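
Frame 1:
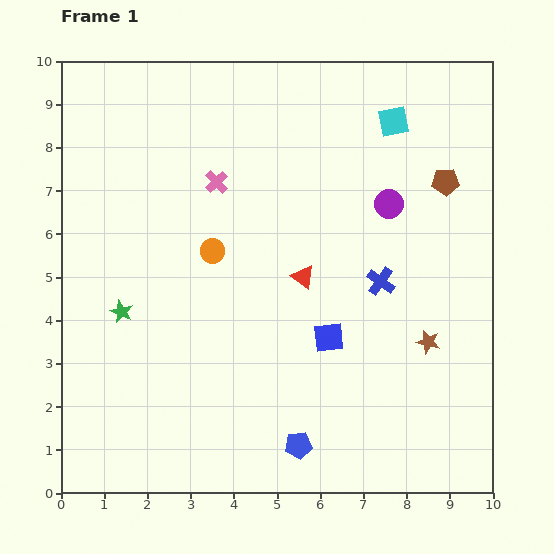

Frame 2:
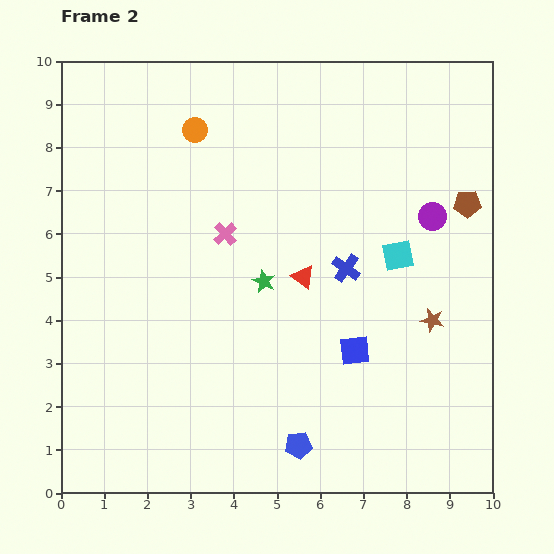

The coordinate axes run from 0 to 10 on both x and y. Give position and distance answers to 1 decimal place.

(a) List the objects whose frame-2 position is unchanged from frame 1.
the red triangle, the blue pentagon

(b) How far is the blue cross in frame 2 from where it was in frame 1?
0.9

The blue cross moved from (7.4, 4.9) to (6.6, 5.2), a distance of √(0.8² + 0.3²) ≈ 0.9.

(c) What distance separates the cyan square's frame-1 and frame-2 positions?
3.1

The cyan square moved from (7.7, 8.6) to (7.8, 5.5), a distance of √(0.1² + 3.1²) ≈ 3.1.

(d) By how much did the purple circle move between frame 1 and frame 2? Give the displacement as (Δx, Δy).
(1.0, -0.3)

The purple circle was at (7.6, 6.7) in frame 1 and (8.6, 6.4) in frame 2.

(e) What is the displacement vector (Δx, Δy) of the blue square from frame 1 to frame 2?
(0.6, -0.3)

The blue square was at (6.2, 3.6) in frame 1 and (6.8, 3.3) in frame 2.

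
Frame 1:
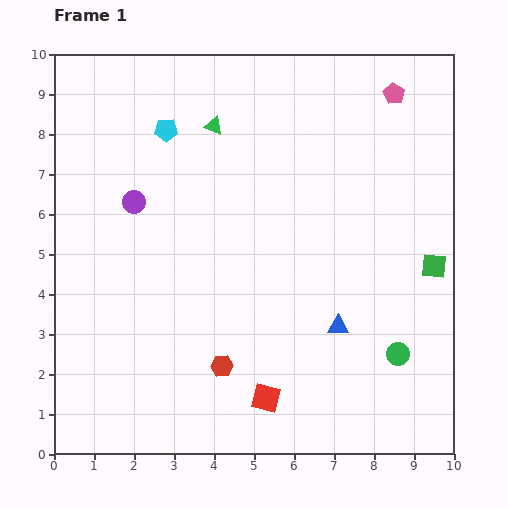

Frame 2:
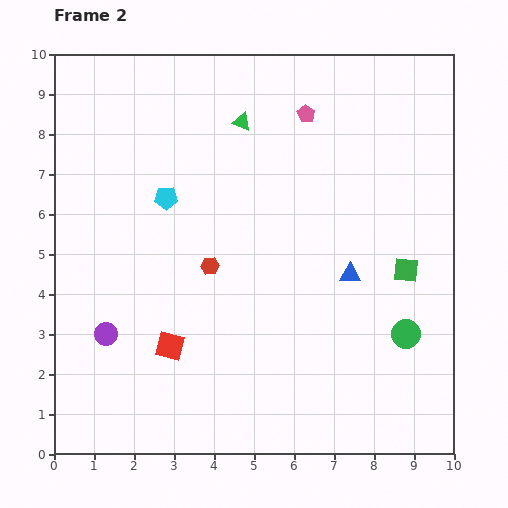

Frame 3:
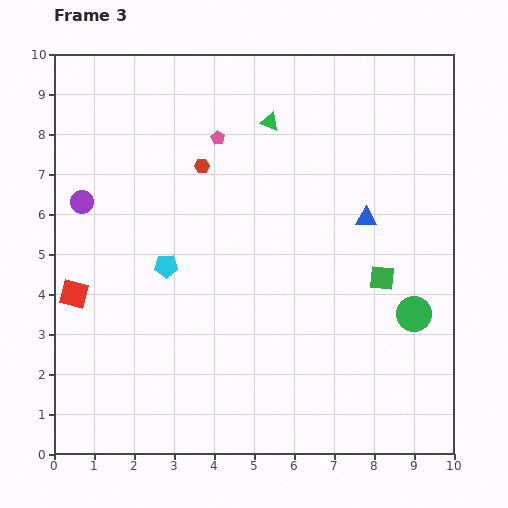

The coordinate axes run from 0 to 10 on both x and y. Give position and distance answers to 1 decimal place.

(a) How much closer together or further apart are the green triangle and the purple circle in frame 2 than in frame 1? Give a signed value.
+3.5

Distance in frame 1: 2.8. Distance in frame 2: 6.3.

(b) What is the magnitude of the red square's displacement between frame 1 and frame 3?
5.5

The red square moved from (5.3, 1.4) to (0.5, 4.0), a distance of √(4.8² + 2.6²) ≈ 5.5.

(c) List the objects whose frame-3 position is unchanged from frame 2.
none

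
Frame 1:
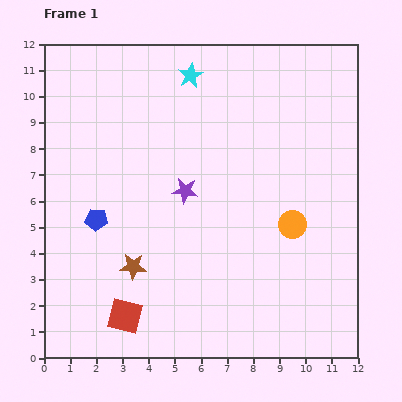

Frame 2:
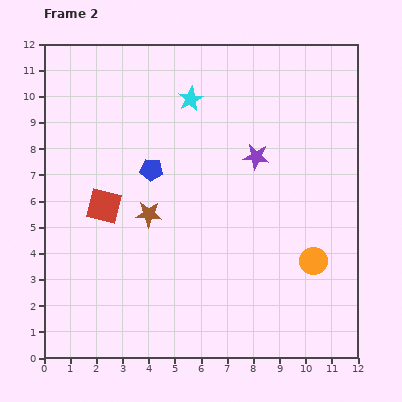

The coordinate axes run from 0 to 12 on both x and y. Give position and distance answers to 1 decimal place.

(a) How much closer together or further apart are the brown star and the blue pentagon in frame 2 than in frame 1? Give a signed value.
-0.6

Distance in frame 1: 2.3. Distance in frame 2: 1.7.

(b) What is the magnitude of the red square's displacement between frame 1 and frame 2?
4.3

The red square moved from (3.1, 1.6) to (2.3, 5.8), a distance of √(0.8² + 4.2²) ≈ 4.3.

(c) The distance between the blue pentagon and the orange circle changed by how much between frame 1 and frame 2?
-0.4

Distance in frame 1: 7.5. Distance in frame 2: 7.1.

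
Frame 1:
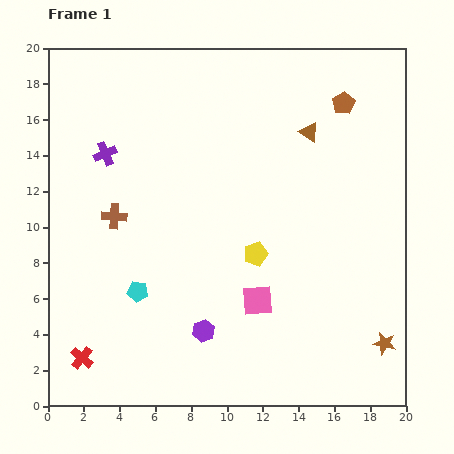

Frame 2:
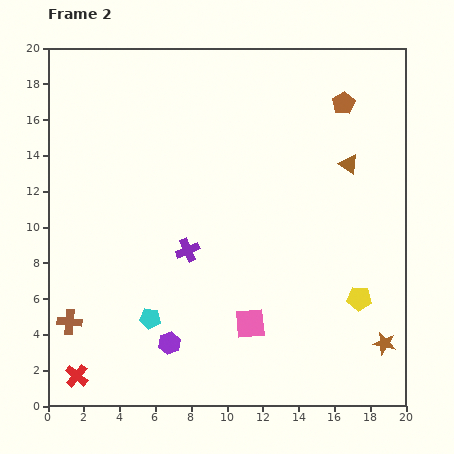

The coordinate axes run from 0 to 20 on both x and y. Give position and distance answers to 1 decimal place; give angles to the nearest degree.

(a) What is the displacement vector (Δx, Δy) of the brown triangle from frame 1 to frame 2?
(2.2, -1.8)

The brown triangle was at (14.6, 15.3) in frame 1 and (16.8, 13.5) in frame 2.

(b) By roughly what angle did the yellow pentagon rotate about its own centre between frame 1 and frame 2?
24° clockwise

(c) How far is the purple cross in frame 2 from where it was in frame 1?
7.1

The purple cross moved from (3.2, 14.1) to (7.8, 8.7), a distance of √(4.6² + 5.4²) ≈ 7.1.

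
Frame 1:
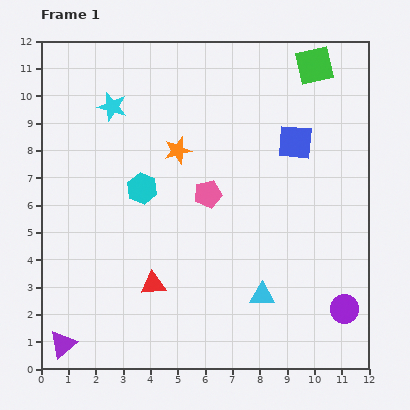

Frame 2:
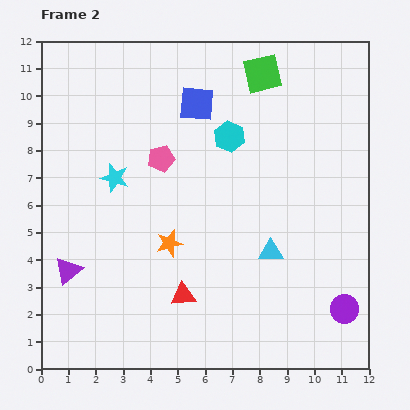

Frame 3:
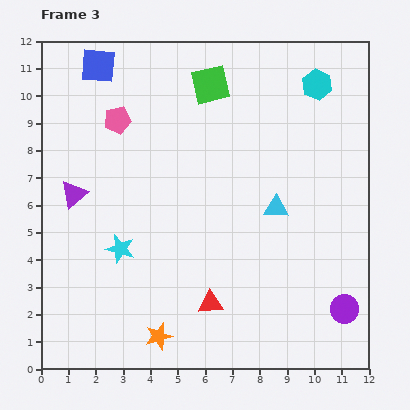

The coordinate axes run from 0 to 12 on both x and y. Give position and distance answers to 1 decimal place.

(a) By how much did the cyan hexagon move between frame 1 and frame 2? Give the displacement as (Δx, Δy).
(3.2, 1.9)

The cyan hexagon was at (3.7, 6.6) in frame 1 and (6.9, 8.5) in frame 2.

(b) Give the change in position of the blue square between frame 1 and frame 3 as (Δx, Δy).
(-7.2, 2.8)

The blue square was at (9.3, 8.3) in frame 1 and (2.1, 11.1) in frame 3.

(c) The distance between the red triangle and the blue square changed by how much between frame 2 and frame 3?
+2.6

Distance in frame 2: 7.0. Distance in frame 3: 9.6.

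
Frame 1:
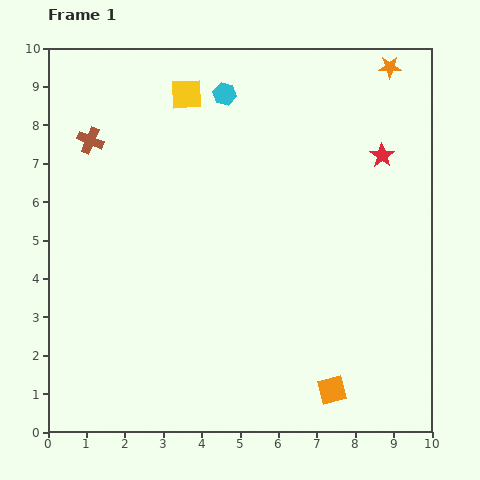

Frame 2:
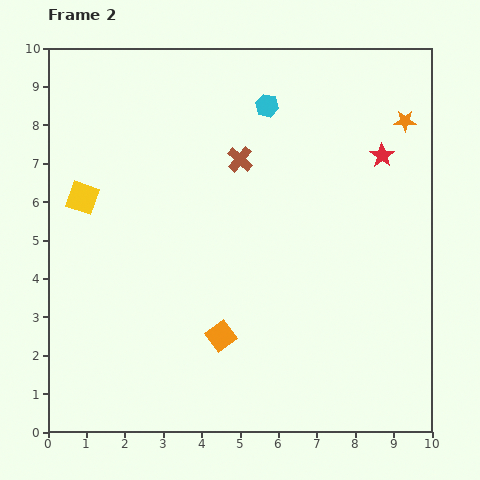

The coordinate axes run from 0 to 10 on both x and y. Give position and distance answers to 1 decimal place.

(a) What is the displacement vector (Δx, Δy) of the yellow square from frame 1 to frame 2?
(-2.7, -2.7)

The yellow square was at (3.6, 8.8) in frame 1 and (0.9, 6.1) in frame 2.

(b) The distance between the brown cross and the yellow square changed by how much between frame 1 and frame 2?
+1.4

Distance in frame 1: 2.8. Distance in frame 2: 4.2.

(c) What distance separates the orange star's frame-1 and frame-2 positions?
1.5

The orange star moved from (8.9, 9.5) to (9.3, 8.1), a distance of √(0.4² + 1.4²) ≈ 1.5.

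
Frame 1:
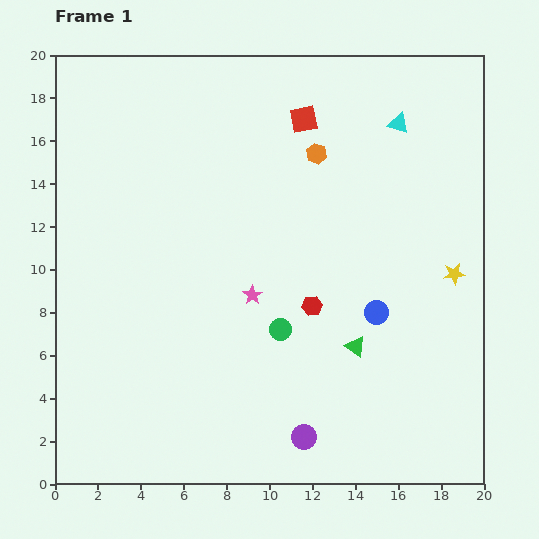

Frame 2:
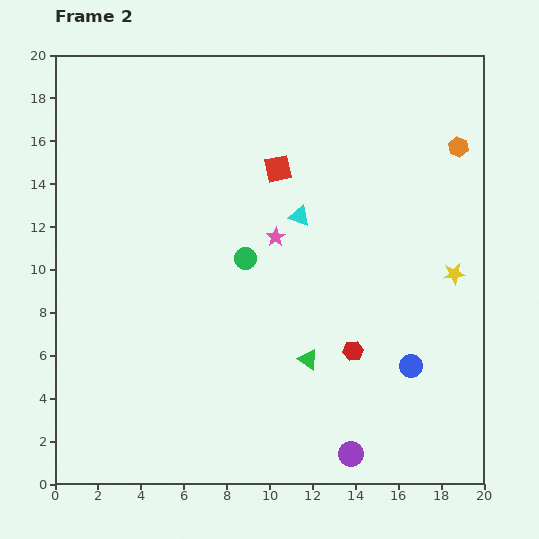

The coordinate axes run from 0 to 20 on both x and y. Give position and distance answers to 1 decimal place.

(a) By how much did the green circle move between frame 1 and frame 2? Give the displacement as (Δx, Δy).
(-1.6, 3.3)

The green circle was at (10.5, 7.2) in frame 1 and (8.9, 10.5) in frame 2.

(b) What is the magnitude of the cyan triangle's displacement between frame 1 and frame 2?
6.3

The cyan triangle moved from (16.0, 16.8) to (11.4, 12.5), a distance of √(4.6² + 4.3²) ≈ 6.3.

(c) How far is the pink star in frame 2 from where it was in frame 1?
2.9

The pink star moved from (9.2, 8.8) to (10.3, 11.5), a distance of √(1.1² + 2.7²) ≈ 2.9.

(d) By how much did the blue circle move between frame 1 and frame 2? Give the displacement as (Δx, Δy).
(1.6, -2.5)

The blue circle was at (15.0, 8.0) in frame 1 and (16.6, 5.5) in frame 2.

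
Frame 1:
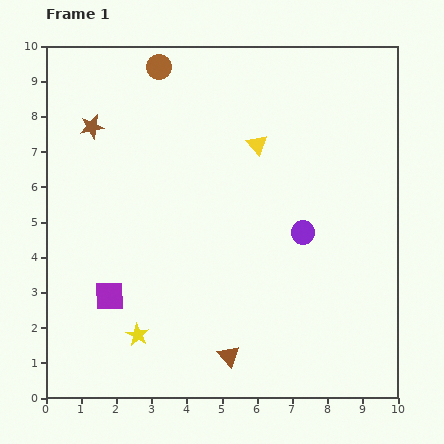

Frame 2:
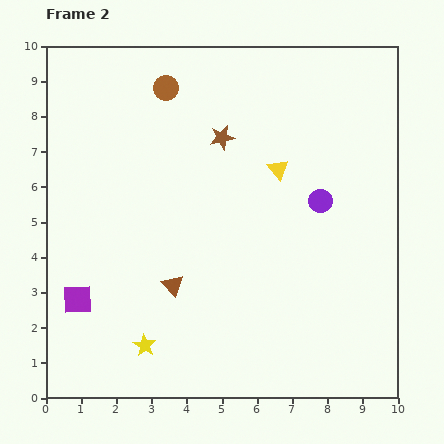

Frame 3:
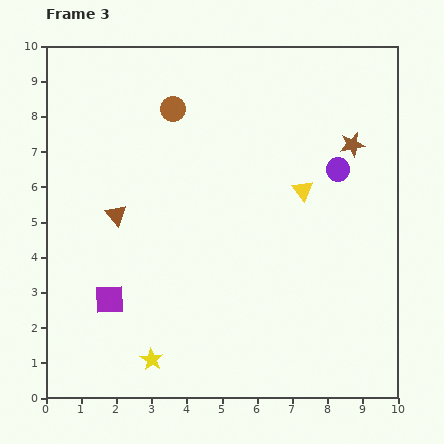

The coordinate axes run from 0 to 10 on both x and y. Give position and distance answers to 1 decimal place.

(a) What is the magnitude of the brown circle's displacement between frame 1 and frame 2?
0.6

The brown circle moved from (3.2, 9.4) to (3.4, 8.8), a distance of √(0.2² + 0.6²) ≈ 0.6.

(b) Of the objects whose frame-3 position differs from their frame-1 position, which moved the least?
the purple square

(moved 0.1)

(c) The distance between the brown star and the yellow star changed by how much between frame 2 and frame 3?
+2.0

Distance in frame 2: 6.3. Distance in frame 3: 8.3.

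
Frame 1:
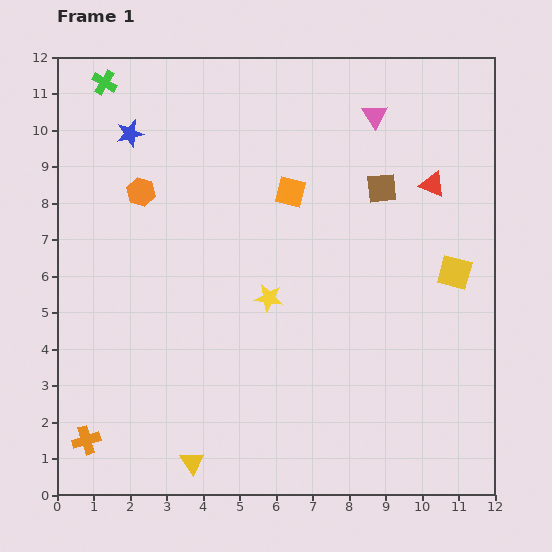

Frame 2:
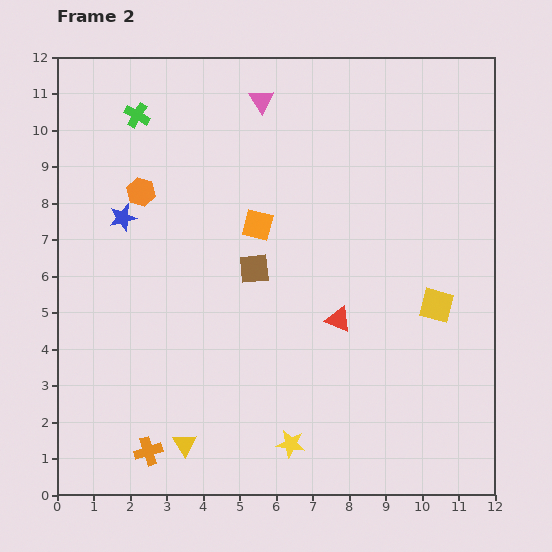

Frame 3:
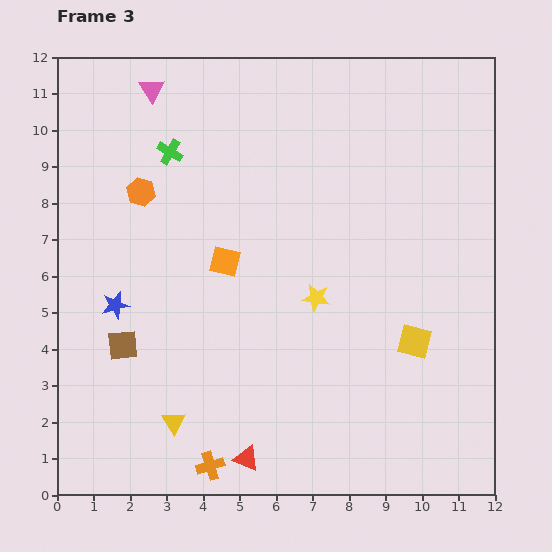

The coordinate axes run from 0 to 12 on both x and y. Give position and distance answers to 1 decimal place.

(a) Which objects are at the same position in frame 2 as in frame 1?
the orange hexagon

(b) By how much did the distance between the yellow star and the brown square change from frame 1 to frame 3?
+1.2

Distance in frame 1: 4.3. Distance in frame 3: 5.5.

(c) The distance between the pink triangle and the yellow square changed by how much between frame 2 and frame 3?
+2.6

Distance in frame 2: 7.4. Distance in frame 3: 10.0.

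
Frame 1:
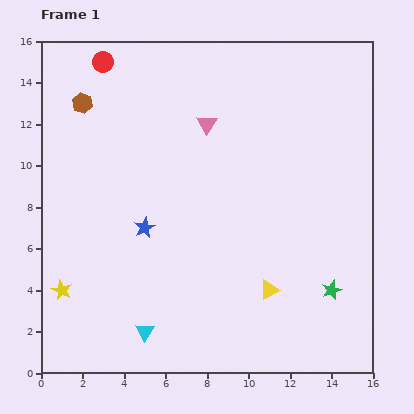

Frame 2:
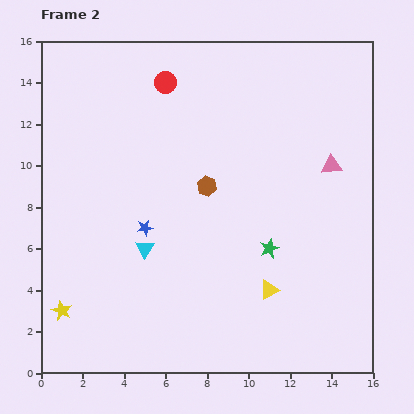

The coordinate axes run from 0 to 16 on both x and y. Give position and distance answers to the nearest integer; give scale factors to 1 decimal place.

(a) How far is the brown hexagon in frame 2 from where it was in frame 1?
7

The brown hexagon moved from (2, 13) to (8, 9), a distance of √(6² + 4²) ≈ 7.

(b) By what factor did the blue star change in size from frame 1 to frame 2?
0.8×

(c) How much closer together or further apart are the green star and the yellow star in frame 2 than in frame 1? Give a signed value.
-3

Distance in frame 1: 13. Distance in frame 2: 10.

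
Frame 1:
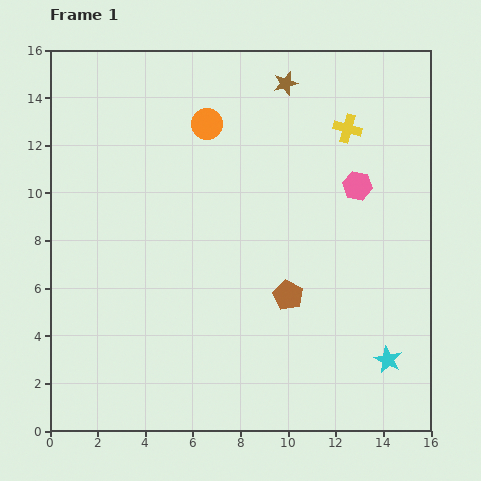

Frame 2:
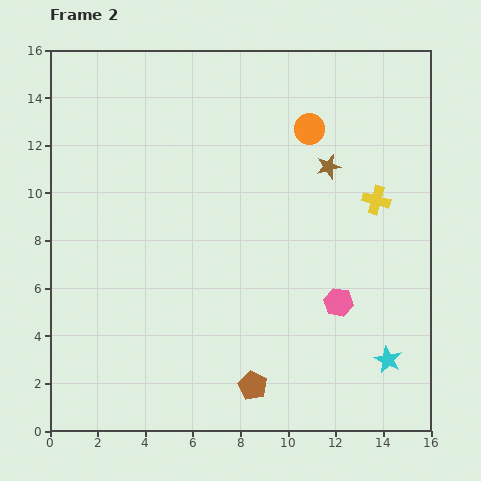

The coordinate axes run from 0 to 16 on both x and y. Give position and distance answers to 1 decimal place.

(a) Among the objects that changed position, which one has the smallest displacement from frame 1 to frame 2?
the yellow cross

(moved 3.2)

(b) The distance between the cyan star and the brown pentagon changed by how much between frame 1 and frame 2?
+0.8

Distance in frame 1: 5.0. Distance in frame 2: 5.8.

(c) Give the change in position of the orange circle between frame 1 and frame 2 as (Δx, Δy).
(4.3, -0.2)

The orange circle was at (6.6, 12.9) in frame 1 and (10.9, 12.7) in frame 2.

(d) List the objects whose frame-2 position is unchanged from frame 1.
the cyan star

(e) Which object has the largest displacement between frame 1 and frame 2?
the pink hexagon

(moved 5.0; next 4.3)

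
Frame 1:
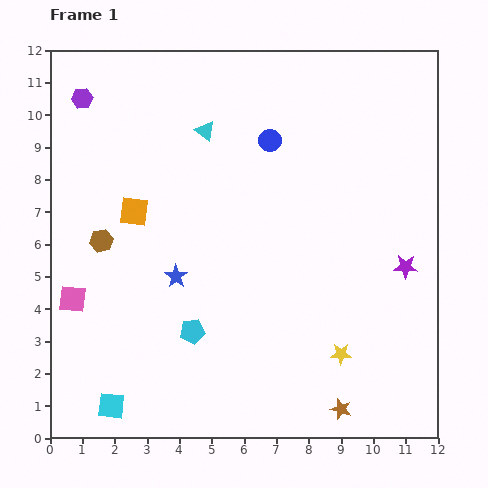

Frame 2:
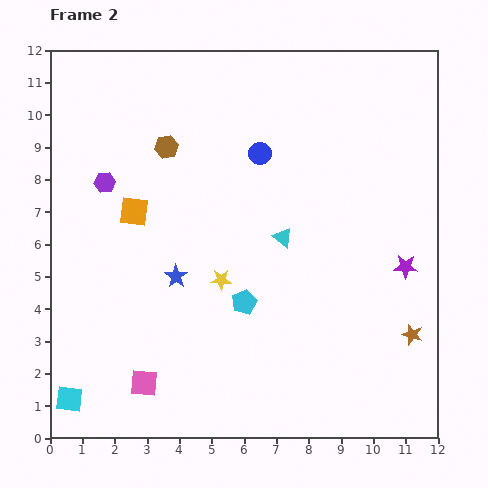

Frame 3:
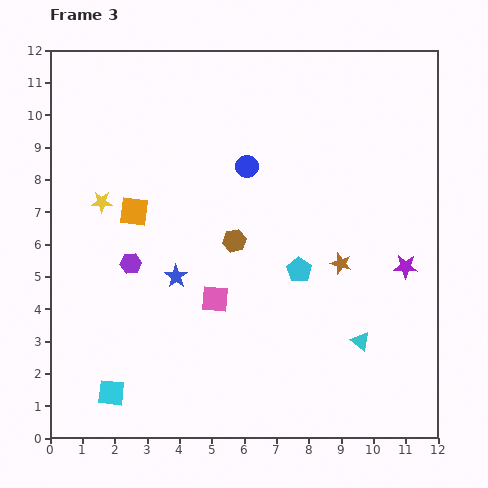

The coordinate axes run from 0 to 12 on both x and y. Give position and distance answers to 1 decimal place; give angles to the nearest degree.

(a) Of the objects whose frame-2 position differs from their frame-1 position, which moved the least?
the blue circle

(moved 0.5)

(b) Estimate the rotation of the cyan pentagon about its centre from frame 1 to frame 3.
31° counter-clockwise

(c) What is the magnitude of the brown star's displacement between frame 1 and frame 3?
4.5

The brown star moved from (9.0, 0.9) to (9.0, 5.4), a distance of √(0.0² + 4.5²) ≈ 4.5.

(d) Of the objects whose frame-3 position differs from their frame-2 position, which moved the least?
the blue circle

(moved 0.6)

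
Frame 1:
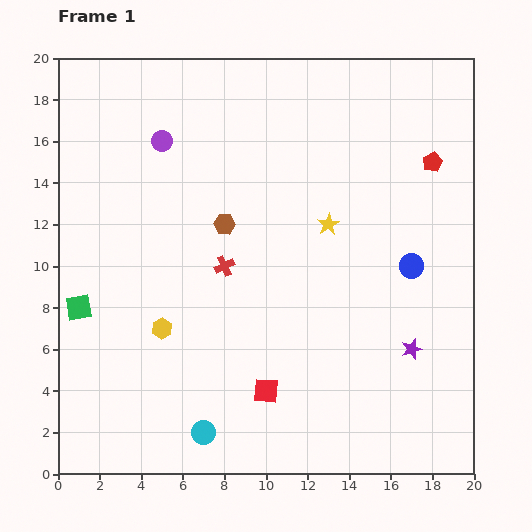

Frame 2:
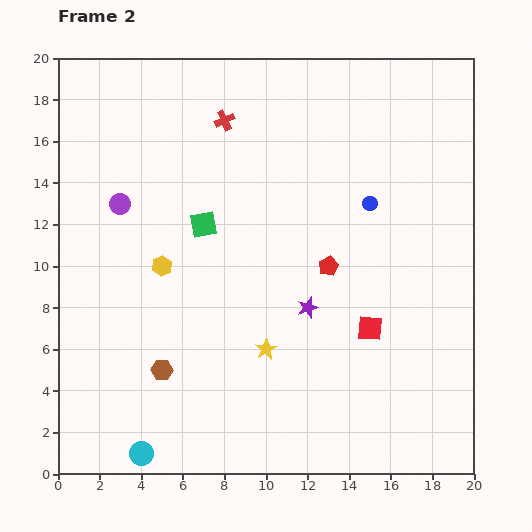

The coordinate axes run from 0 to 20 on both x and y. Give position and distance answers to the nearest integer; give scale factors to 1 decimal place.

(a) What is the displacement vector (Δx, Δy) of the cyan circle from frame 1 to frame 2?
(-3, -1)

The cyan circle was at (7, 2) in frame 1 and (4, 1) in frame 2.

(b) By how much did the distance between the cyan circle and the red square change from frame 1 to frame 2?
+9

Distance in frame 1: 4. Distance in frame 2: 13.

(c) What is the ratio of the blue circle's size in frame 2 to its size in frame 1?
0.6×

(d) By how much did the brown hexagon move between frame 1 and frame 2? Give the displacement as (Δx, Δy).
(-3, -7)

The brown hexagon was at (8, 12) in frame 1 and (5, 5) in frame 2.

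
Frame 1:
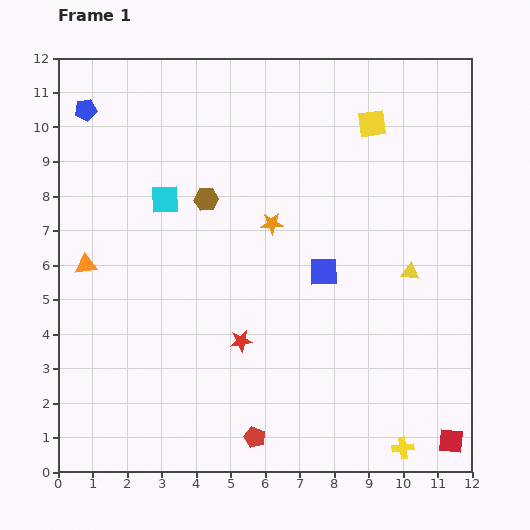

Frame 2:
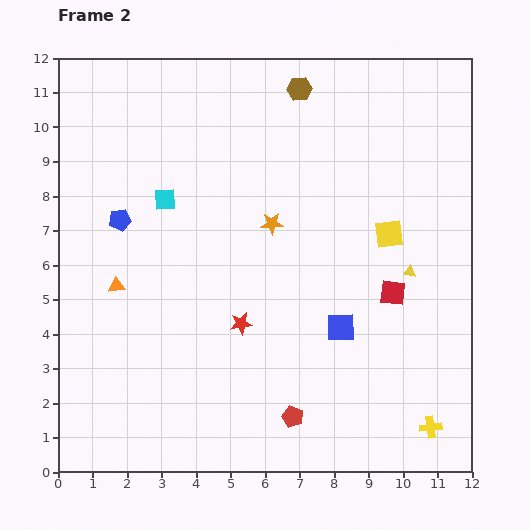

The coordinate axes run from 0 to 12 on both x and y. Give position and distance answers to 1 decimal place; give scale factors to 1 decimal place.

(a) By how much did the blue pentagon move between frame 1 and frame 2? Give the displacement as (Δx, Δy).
(1.0, -3.2)

The blue pentagon was at (0.8, 10.5) in frame 1 and (1.8, 7.3) in frame 2.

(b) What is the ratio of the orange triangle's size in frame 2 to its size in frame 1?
0.8×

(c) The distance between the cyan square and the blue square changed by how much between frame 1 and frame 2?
+1.2

Distance in frame 1: 5.1. Distance in frame 2: 6.3.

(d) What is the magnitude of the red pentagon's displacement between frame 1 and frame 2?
1.3

The red pentagon moved from (5.7, 1.0) to (6.8, 1.6), a distance of √(1.1² + 0.6²) ≈ 1.3.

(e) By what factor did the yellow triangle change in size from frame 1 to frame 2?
0.7×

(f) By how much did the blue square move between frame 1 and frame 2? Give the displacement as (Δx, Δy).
(0.5, -1.6)

The blue square was at (7.7, 5.8) in frame 1 and (8.2, 4.2) in frame 2.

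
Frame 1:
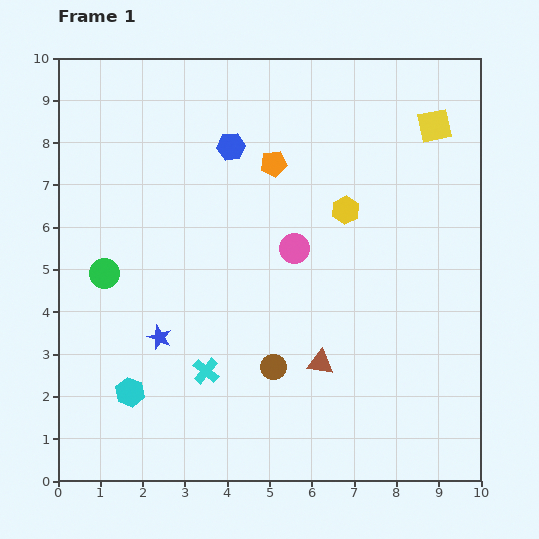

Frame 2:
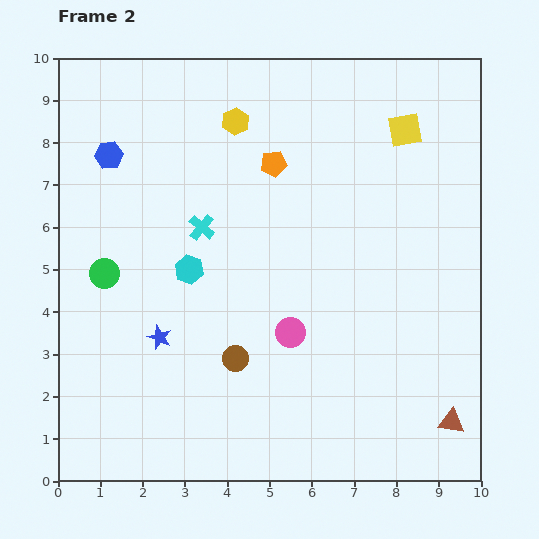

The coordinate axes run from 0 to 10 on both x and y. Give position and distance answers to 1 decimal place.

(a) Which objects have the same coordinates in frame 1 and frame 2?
the orange pentagon, the green circle, the blue star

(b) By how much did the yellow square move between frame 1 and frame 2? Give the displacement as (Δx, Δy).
(-0.7, -0.1)

The yellow square was at (8.9, 8.4) in frame 1 and (8.2, 8.3) in frame 2.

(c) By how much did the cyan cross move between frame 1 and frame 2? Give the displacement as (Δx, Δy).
(-0.1, 3.4)

The cyan cross was at (3.5, 2.6) in frame 1 and (3.4, 6.0) in frame 2.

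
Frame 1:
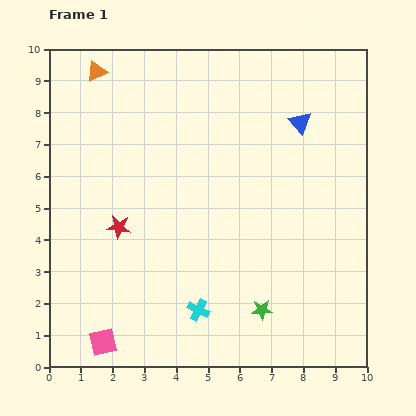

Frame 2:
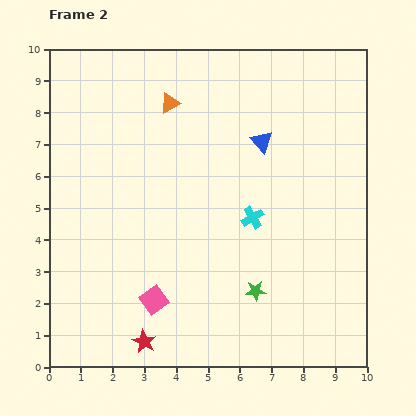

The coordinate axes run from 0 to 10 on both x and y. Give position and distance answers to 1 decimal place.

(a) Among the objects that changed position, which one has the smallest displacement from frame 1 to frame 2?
the green star

(moved 0.6)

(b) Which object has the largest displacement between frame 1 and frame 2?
the red star

(moved 3.7; next 3.4)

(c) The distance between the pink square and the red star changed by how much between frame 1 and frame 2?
-2.3

Distance in frame 1: 3.6. Distance in frame 2: 1.3.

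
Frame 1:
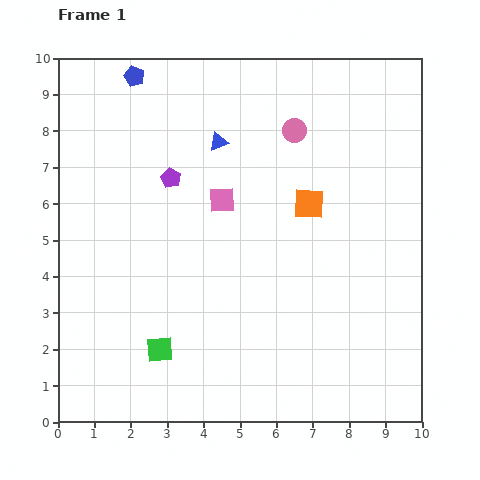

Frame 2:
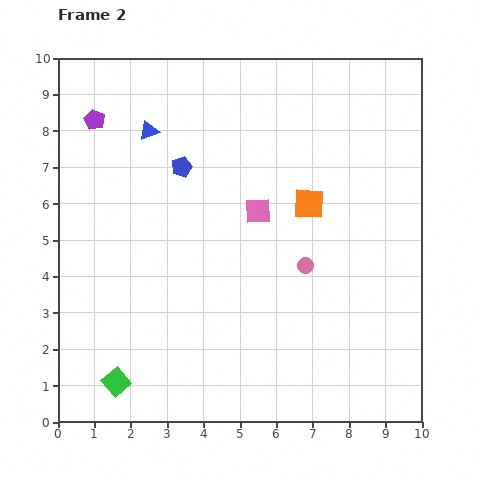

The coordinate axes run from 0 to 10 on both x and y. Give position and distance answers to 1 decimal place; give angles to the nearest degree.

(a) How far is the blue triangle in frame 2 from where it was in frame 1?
1.9

The blue triangle moved from (4.4, 7.7) to (2.5, 8.0), a distance of √(1.9² + 0.3²) ≈ 1.9.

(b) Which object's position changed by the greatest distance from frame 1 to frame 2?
the pink circle

(moved 3.7; next 2.8)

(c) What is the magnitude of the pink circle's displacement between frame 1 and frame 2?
3.7

The pink circle moved from (6.5, 8.0) to (6.8, 4.3), a distance of √(0.3² + 3.7²) ≈ 3.7.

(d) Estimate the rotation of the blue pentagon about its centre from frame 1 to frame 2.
30° clockwise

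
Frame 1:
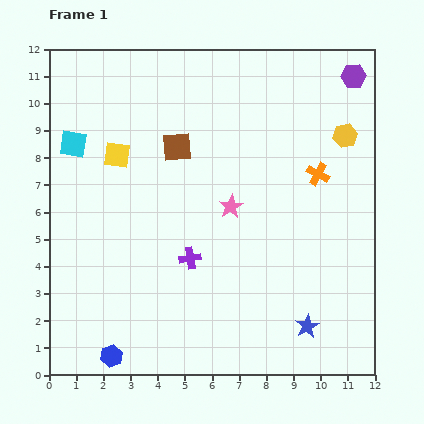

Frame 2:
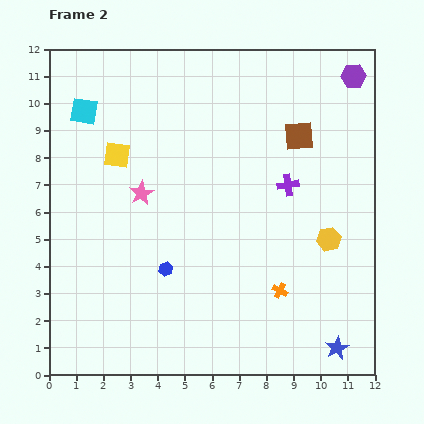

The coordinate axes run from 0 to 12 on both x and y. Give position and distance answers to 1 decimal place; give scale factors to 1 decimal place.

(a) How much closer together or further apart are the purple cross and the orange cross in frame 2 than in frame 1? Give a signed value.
-1.7

Distance in frame 1: 5.6. Distance in frame 2: 3.9.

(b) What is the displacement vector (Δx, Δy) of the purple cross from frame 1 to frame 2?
(3.6, 2.7)

The purple cross was at (5.2, 4.3) in frame 1 and (8.8, 7.0) in frame 2.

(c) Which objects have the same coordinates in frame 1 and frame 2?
the purple hexagon, the yellow square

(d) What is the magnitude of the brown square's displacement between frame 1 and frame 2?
4.5

The brown square moved from (4.7, 8.4) to (9.2, 8.8), a distance of √(4.5² + 0.4²) ≈ 4.5.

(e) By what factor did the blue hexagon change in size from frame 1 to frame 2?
0.7×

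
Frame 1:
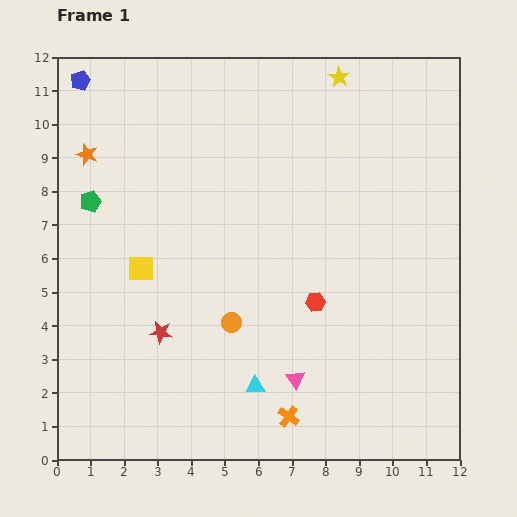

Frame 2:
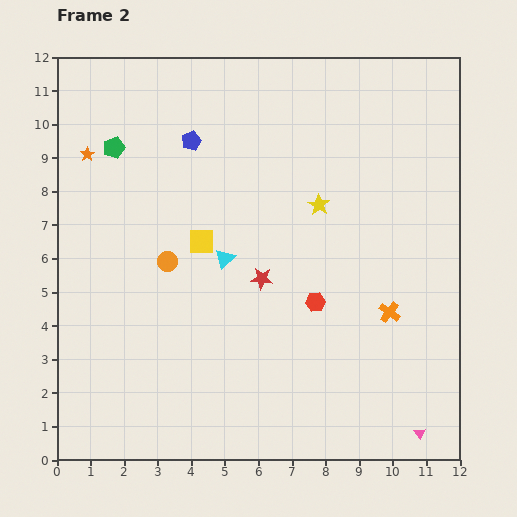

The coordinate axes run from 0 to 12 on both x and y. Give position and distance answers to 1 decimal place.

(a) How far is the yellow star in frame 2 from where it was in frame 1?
3.8

The yellow star moved from (8.4, 11.4) to (7.8, 7.6), a distance of √(0.6² + 3.8²) ≈ 3.8.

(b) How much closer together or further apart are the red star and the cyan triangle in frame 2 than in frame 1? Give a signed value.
-1.9

Distance in frame 1: 3.2. Distance in frame 2: 1.3.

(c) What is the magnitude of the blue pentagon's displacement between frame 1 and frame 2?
3.8

The blue pentagon moved from (0.7, 11.3) to (4.0, 9.5), a distance of √(3.3² + 1.8²) ≈ 3.8.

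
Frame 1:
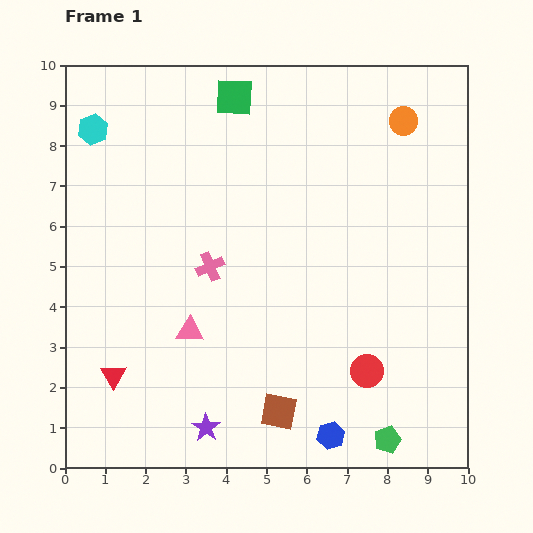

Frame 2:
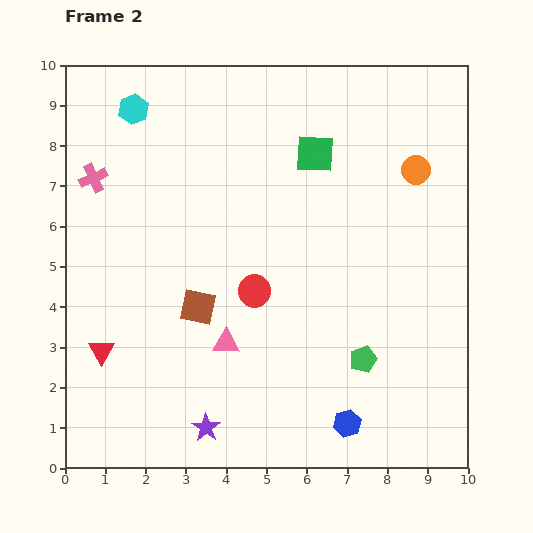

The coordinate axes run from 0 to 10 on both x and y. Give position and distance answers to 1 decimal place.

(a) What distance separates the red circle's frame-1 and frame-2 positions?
3.4

The red circle moved from (7.5, 2.4) to (4.7, 4.4), a distance of √(2.8² + 2.0²) ≈ 3.4.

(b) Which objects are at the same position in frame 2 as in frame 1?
the purple star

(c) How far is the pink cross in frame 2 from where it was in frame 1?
3.6

The pink cross moved from (3.6, 5.0) to (0.7, 7.2), a distance of √(2.9² + 2.2²) ≈ 3.6.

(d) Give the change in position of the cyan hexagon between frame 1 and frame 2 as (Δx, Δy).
(1.0, 0.5)

The cyan hexagon was at (0.7, 8.4) in frame 1 and (1.7, 8.9) in frame 2.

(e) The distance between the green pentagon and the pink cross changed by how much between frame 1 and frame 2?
+1.9

Distance in frame 1: 6.2. Distance in frame 2: 8.1.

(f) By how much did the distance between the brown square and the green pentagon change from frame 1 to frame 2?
+1.5

Distance in frame 1: 2.8. Distance in frame 2: 4.3.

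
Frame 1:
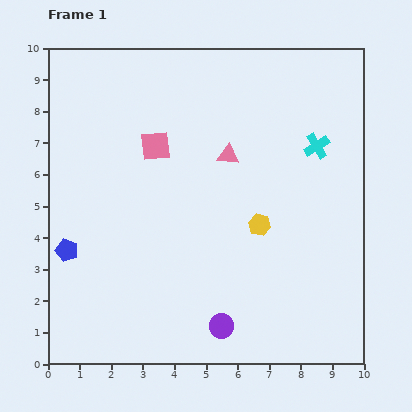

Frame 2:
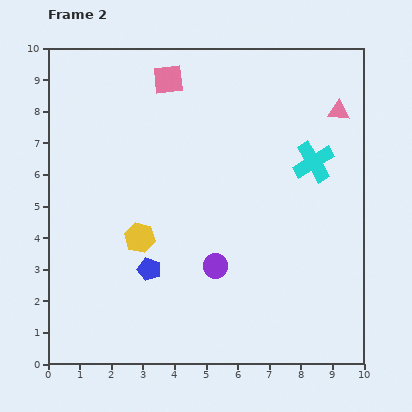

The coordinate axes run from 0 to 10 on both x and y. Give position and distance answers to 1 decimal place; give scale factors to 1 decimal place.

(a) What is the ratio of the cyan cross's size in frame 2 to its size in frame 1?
1.6×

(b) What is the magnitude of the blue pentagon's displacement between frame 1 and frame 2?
2.7

The blue pentagon moved from (0.6, 3.6) to (3.2, 3.0), a distance of √(2.6² + 0.6²) ≈ 2.7.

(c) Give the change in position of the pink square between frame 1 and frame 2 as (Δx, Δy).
(0.4, 2.1)

The pink square was at (3.4, 6.9) in frame 1 and (3.8, 9.0) in frame 2.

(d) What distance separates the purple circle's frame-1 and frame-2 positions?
1.9

The purple circle moved from (5.5, 1.2) to (5.3, 3.1), a distance of √(0.2² + 1.9²) ≈ 1.9.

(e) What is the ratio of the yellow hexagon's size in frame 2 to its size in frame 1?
1.4×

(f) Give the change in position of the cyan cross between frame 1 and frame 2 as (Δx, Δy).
(-0.1, -0.5)

The cyan cross was at (8.5, 6.9) in frame 1 and (8.4, 6.4) in frame 2.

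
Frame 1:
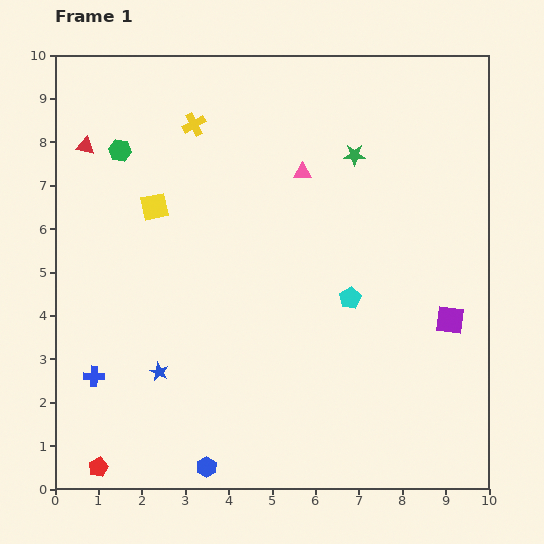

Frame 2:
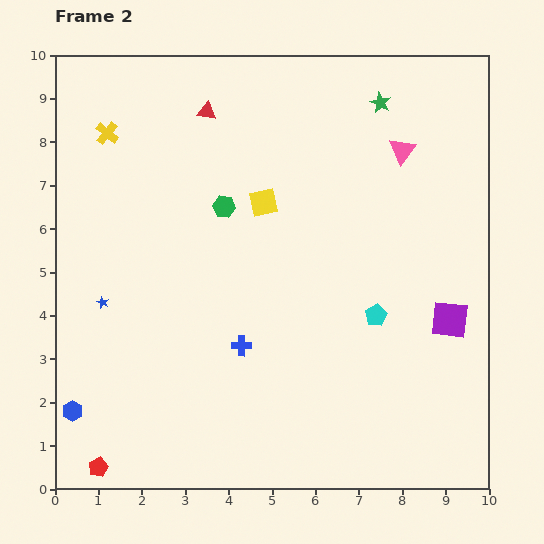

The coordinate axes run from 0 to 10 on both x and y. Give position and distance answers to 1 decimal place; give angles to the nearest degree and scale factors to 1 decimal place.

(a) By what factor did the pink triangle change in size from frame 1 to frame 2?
1.5×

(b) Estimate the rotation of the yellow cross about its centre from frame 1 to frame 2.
23° counter-clockwise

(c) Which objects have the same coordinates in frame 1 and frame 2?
the purple square, the red pentagon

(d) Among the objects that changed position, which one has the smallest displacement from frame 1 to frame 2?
the cyan pentagon

(moved 0.7)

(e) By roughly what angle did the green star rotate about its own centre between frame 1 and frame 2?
26° clockwise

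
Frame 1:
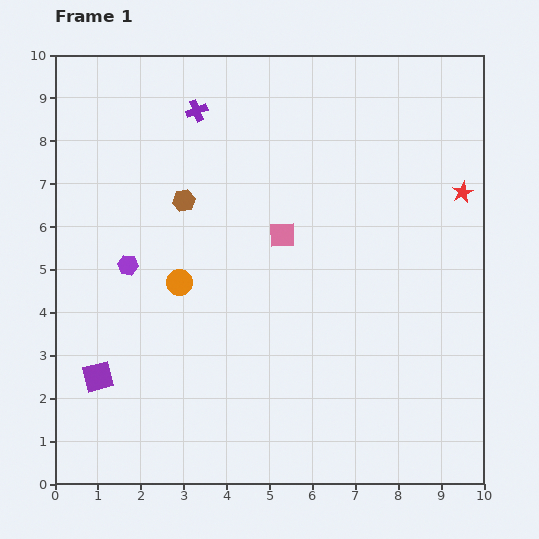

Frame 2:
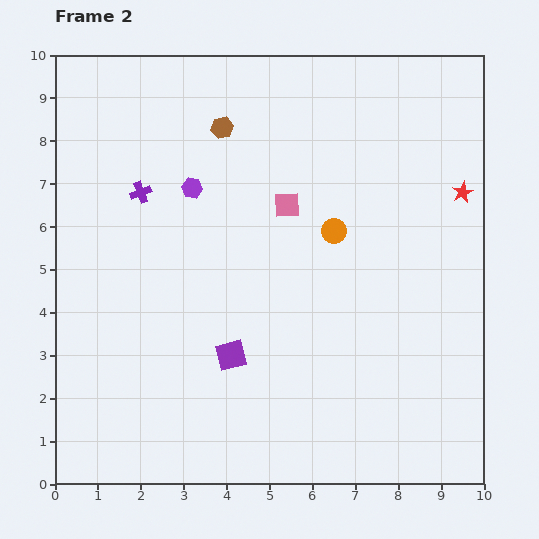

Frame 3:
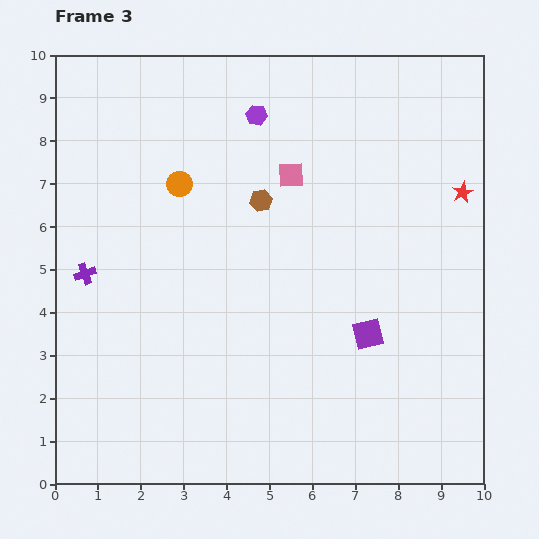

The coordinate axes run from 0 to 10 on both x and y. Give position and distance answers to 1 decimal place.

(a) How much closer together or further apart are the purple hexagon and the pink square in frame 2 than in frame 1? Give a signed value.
-1.5

Distance in frame 1: 3.7. Distance in frame 2: 2.2.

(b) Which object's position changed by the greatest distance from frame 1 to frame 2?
the orange circle

(moved 3.8; next 3.1)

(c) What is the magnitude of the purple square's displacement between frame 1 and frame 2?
3.1

The purple square moved from (1.0, 2.5) to (4.1, 3.0), a distance of √(3.1² + 0.5²) ≈ 3.1.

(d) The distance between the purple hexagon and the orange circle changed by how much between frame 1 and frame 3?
+1.1

Distance in frame 1: 1.3. Distance in frame 3: 2.4.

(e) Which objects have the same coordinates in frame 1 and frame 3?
the red star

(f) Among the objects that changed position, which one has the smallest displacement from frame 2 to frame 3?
the pink square

(moved 0.7)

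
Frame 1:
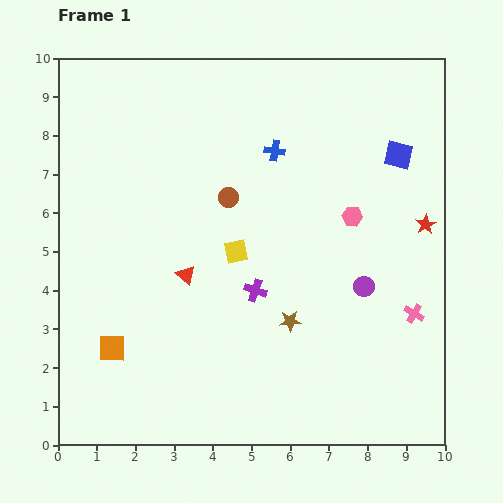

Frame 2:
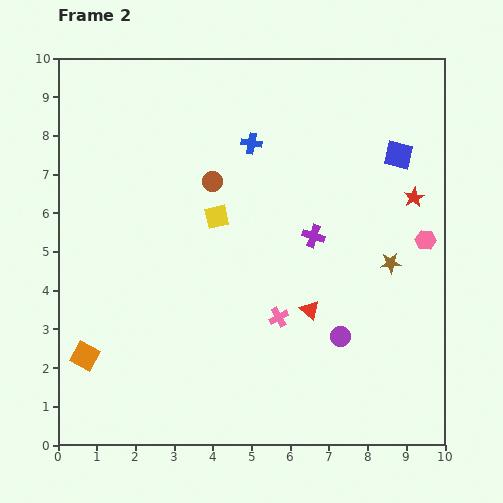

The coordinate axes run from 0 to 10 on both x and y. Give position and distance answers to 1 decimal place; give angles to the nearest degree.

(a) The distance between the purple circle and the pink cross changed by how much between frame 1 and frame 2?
+0.2

Distance in frame 1: 1.5. Distance in frame 2: 1.7.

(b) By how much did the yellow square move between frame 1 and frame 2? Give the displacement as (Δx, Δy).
(-0.5, 0.9)

The yellow square was at (4.6, 5.0) in frame 1 and (4.1, 5.9) in frame 2.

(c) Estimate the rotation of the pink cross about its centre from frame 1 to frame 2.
31° clockwise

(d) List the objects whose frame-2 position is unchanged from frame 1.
the blue square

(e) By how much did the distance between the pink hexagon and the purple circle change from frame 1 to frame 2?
+1.5

Distance in frame 1: 1.8. Distance in frame 2: 3.3.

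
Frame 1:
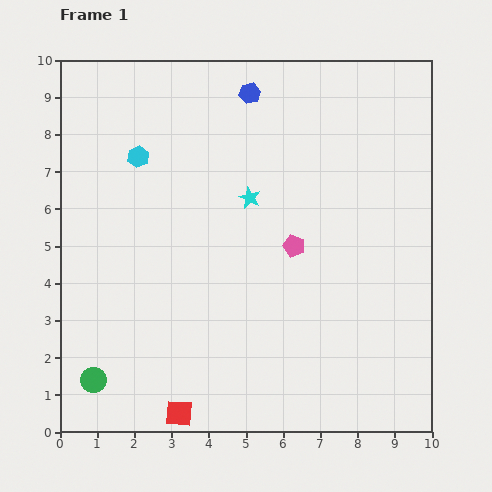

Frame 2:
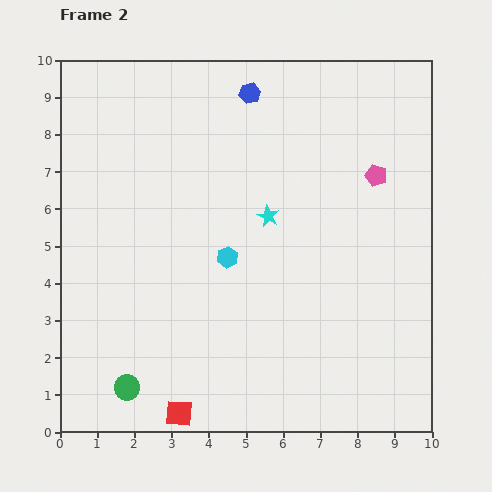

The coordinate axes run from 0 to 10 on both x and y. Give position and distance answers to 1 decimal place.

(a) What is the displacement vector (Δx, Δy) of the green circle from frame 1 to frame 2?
(0.9, -0.2)

The green circle was at (0.9, 1.4) in frame 1 and (1.8, 1.2) in frame 2.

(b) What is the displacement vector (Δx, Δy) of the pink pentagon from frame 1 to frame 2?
(2.2, 1.9)

The pink pentagon was at (6.3, 5.0) in frame 1 and (8.5, 6.9) in frame 2.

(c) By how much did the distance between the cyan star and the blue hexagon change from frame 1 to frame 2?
+0.5

Distance in frame 1: 2.8. Distance in frame 2: 3.3.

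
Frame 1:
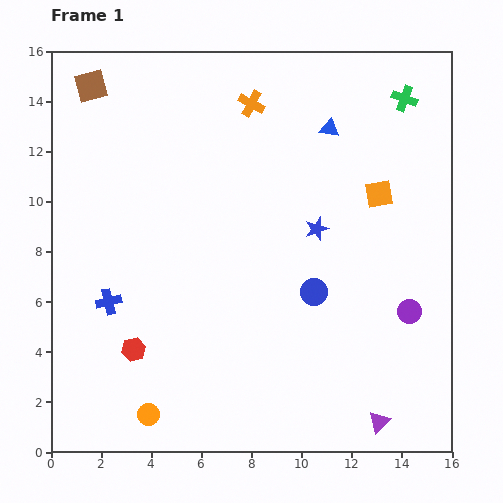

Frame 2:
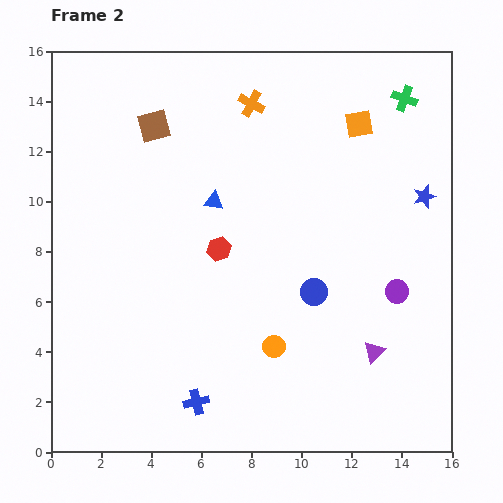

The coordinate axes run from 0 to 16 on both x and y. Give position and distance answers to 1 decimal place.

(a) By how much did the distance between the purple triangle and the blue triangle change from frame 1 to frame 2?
-3.1

Distance in frame 1: 11.9. Distance in frame 2: 8.8.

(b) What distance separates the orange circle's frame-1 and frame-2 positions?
5.7

The orange circle moved from (3.9, 1.5) to (8.9, 4.2), a distance of √(5.0² + 2.7²) ≈ 5.7.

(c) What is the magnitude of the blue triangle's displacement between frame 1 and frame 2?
5.4

The blue triangle moved from (11.1, 12.9) to (6.5, 10.0), a distance of √(4.6² + 2.9²) ≈ 5.4.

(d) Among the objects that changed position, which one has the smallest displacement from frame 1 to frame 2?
the purple circle

(moved 0.9)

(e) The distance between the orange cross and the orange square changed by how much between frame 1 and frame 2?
-1.8

Distance in frame 1: 6.2. Distance in frame 2: 4.4.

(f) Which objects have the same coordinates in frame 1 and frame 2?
the orange cross, the green cross, the blue circle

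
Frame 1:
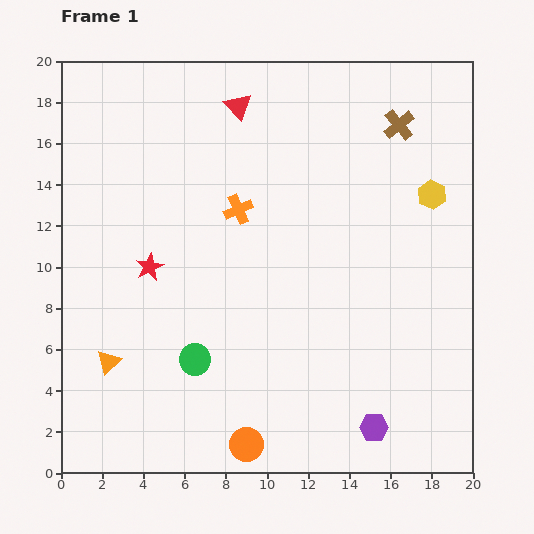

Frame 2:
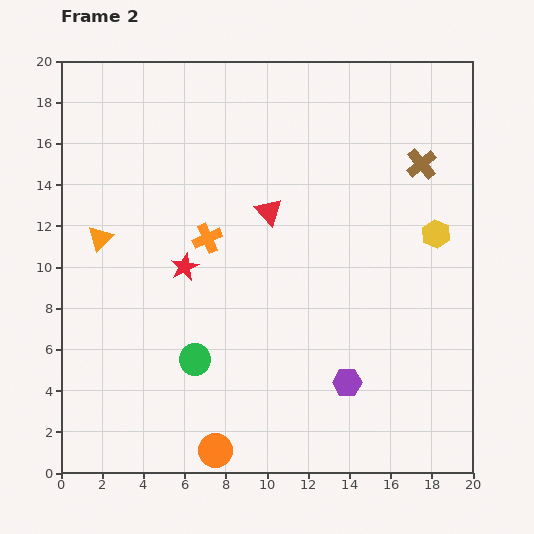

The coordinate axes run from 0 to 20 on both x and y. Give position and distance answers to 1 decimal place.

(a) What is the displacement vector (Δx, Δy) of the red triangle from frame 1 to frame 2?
(1.5, -5.1)

The red triangle was at (8.6, 17.8) in frame 1 and (10.1, 12.7) in frame 2.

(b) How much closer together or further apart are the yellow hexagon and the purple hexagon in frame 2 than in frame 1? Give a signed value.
-3.2

Distance in frame 1: 11.6. Distance in frame 2: 8.4.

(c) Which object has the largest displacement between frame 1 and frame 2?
the orange triangle

(moved 6.0; next 5.3)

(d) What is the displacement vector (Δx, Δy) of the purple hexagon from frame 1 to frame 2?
(-1.3, 2.2)

The purple hexagon was at (15.2, 2.2) in frame 1 and (13.9, 4.4) in frame 2.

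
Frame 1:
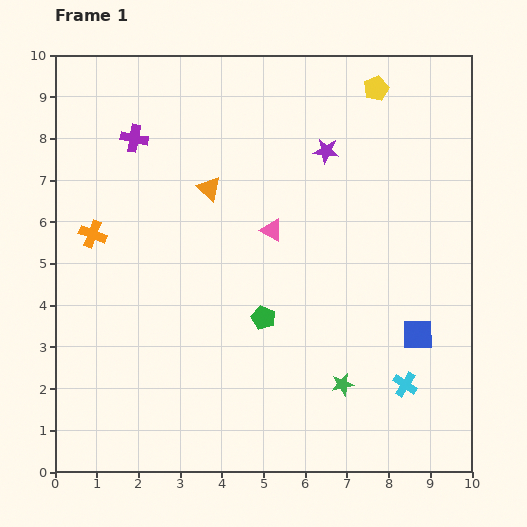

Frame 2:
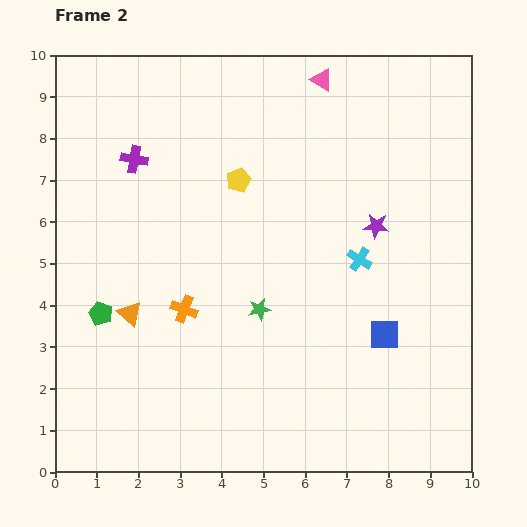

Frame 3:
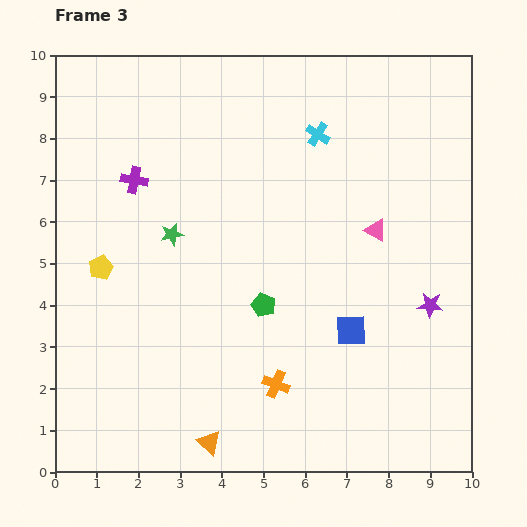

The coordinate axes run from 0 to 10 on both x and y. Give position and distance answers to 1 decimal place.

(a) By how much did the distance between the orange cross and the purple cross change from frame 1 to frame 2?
+1.3

Distance in frame 1: 2.5. Distance in frame 2: 3.8.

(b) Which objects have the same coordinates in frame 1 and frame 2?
none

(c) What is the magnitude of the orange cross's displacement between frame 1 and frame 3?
5.7

The orange cross moved from (0.9, 5.7) to (5.3, 2.1), a distance of √(4.4² + 3.6²) ≈ 5.7.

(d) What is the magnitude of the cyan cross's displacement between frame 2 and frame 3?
3.2

The cyan cross moved from (7.3, 5.1) to (6.3, 8.1), a distance of √(1.0² + 3.0²) ≈ 3.2.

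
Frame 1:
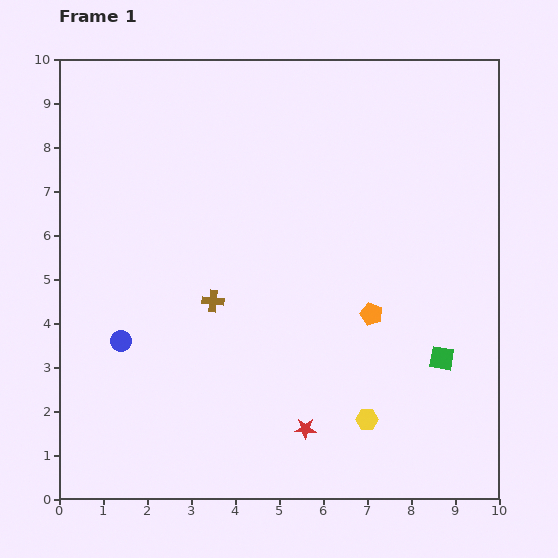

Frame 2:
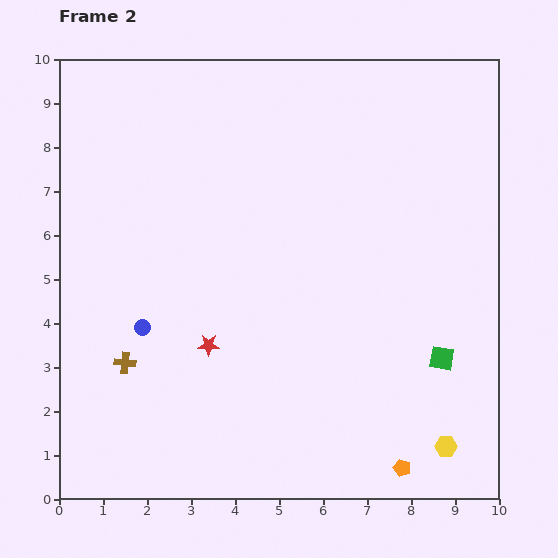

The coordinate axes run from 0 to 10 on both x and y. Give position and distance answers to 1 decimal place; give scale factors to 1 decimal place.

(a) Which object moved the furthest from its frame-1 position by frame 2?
the orange pentagon

(moved 3.6; next 2.9)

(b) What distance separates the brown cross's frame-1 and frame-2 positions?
2.4

The brown cross moved from (3.5, 4.5) to (1.5, 3.1), a distance of √(2.0² + 1.4²) ≈ 2.4.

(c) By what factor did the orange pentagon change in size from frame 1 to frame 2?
0.8×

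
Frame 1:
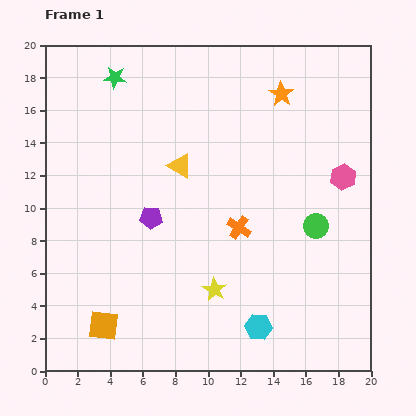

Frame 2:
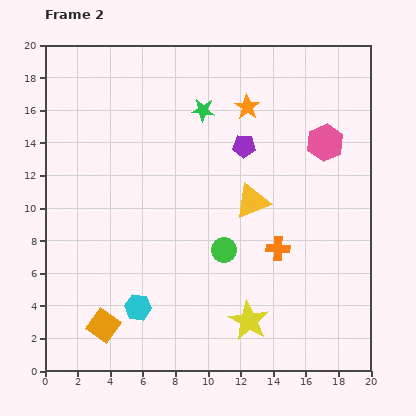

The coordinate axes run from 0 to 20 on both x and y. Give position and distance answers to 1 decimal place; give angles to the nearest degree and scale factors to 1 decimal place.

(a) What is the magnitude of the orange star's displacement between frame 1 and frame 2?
2.2

The orange star moved from (14.5, 17.0) to (12.4, 16.2), a distance of √(2.1² + 0.8²) ≈ 2.2.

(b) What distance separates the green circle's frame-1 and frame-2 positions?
5.8

The green circle moved from (16.6, 8.9) to (11.0, 7.4), a distance of √(5.6² + 1.5²) ≈ 5.8.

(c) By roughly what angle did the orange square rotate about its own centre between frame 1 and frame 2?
29° clockwise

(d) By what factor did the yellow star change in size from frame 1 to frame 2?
1.7×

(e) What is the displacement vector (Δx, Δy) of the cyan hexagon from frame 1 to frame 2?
(-7.4, 1.2)

The cyan hexagon was at (13.1, 2.7) in frame 1 and (5.7, 3.9) in frame 2.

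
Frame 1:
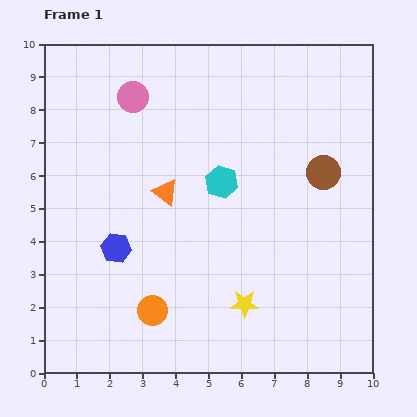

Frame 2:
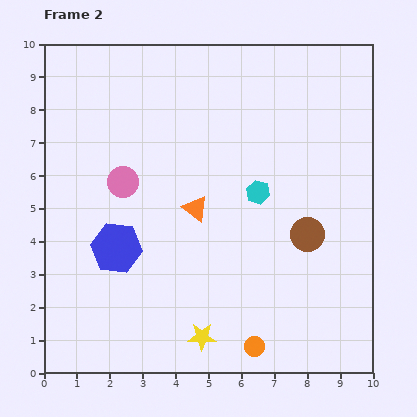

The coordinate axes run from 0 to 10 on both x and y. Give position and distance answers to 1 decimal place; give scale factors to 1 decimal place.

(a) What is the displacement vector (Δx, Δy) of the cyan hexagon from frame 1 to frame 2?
(1.1, -0.3)

The cyan hexagon was at (5.4, 5.8) in frame 1 and (6.5, 5.5) in frame 2.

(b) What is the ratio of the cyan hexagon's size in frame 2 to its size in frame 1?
0.7×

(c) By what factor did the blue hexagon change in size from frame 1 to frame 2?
1.7×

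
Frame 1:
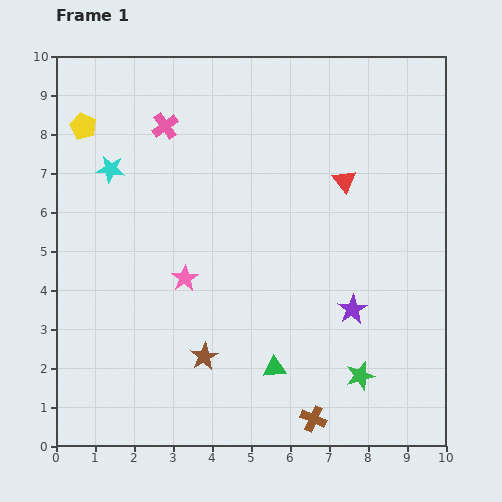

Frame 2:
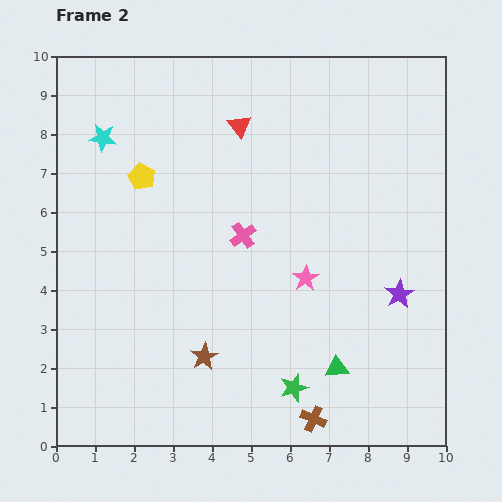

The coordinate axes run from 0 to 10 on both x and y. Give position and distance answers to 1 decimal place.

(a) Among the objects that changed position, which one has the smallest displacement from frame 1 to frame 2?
the cyan star

(moved 0.8)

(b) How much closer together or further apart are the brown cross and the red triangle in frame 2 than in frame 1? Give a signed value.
+1.5

Distance in frame 1: 6.2. Distance in frame 2: 7.7.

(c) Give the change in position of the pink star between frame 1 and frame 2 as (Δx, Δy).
(3.1, 0.0)

The pink star was at (3.3, 4.3) in frame 1 and (6.4, 4.3) in frame 2.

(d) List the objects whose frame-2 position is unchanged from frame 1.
the brown cross, the brown star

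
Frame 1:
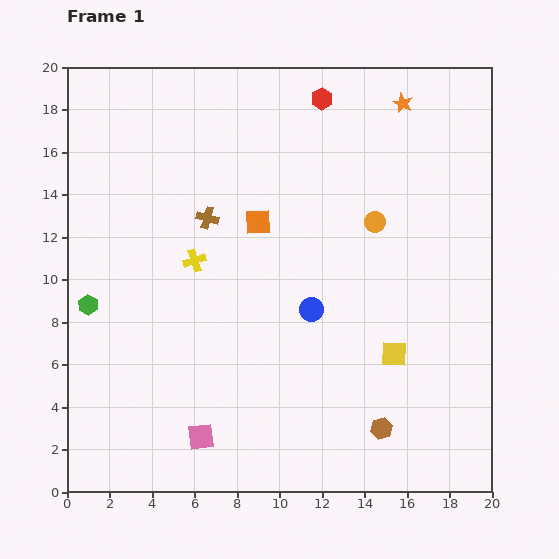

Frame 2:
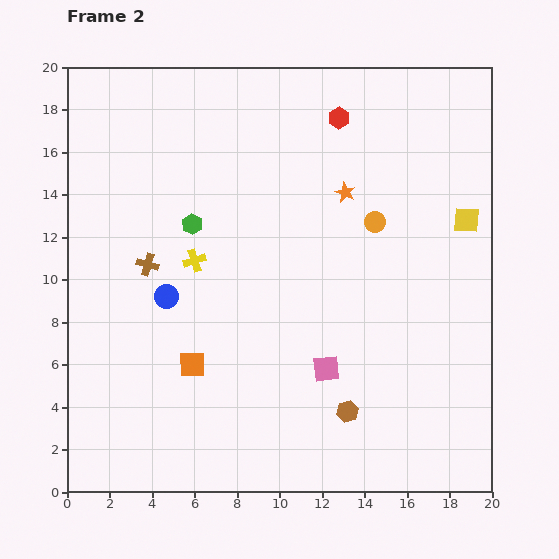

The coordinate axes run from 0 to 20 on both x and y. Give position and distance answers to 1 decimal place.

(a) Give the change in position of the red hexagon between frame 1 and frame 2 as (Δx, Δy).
(0.8, -0.9)

The red hexagon was at (12.0, 18.5) in frame 1 and (12.8, 17.6) in frame 2.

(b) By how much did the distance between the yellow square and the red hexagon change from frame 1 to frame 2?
-4.8

Distance in frame 1: 12.5. Distance in frame 2: 7.7.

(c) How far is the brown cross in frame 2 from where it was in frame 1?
3.6

The brown cross moved from (6.6, 12.9) to (3.8, 10.7), a distance of √(2.8² + 2.2²) ≈ 3.6.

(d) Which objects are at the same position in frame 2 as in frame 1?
the yellow cross, the orange circle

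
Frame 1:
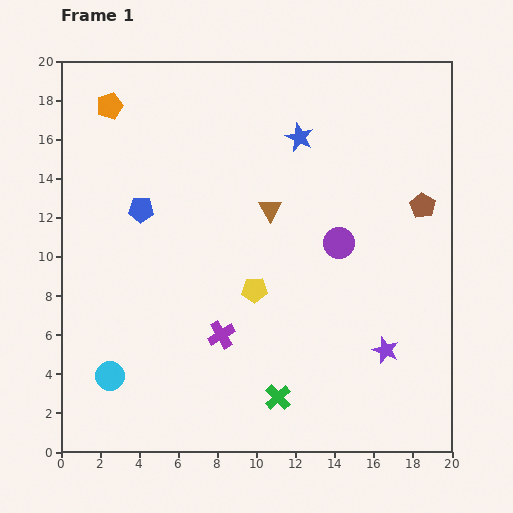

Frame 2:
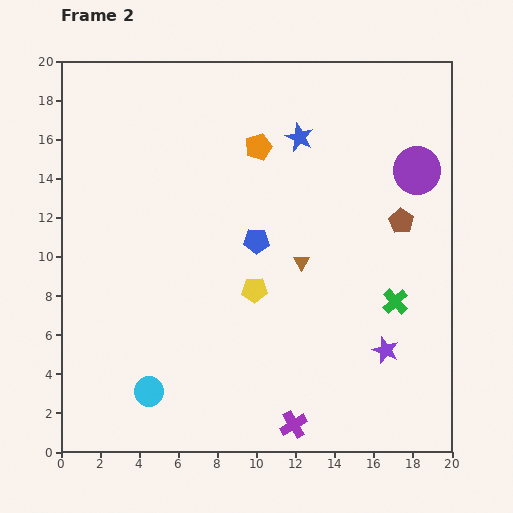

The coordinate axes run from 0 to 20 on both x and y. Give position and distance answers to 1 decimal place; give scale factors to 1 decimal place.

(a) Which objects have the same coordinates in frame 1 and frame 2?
the blue star, the yellow pentagon, the purple star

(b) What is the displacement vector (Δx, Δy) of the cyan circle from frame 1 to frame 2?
(2.0, -0.8)

The cyan circle was at (2.5, 3.9) in frame 1 and (4.5, 3.1) in frame 2.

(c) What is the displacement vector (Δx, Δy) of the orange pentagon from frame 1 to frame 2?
(7.6, -2.1)

The orange pentagon was at (2.5, 17.7) in frame 1 and (10.1, 15.6) in frame 2.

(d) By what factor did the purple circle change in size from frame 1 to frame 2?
1.5×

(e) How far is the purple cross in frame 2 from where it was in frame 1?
5.9

The purple cross moved from (8.2, 6.0) to (11.9, 1.4), a distance of √(3.7² + 4.6²) ≈ 5.9.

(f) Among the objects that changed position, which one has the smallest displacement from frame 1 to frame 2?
the brown pentagon

(moved 1.4)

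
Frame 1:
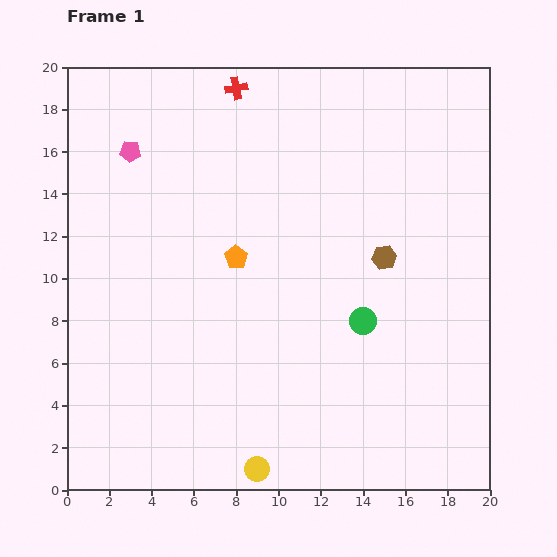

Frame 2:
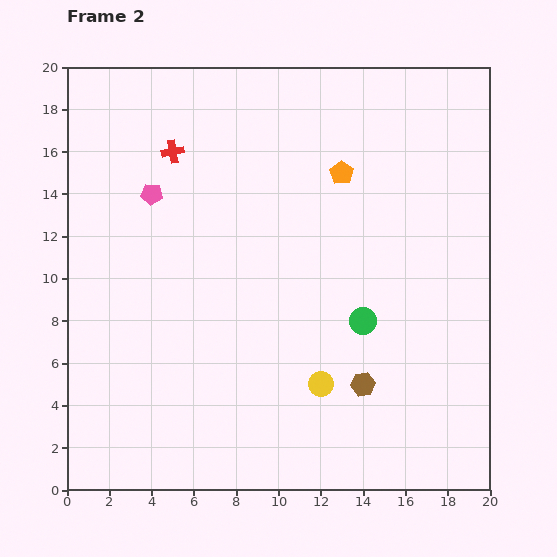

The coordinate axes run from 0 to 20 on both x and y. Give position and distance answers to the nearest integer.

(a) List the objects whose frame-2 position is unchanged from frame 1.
the green circle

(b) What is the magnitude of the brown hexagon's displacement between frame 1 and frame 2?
6

The brown hexagon moved from (15, 11) to (14, 5), a distance of √(1² + 6²) ≈ 6.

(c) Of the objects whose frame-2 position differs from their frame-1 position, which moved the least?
the pink pentagon

(moved 2)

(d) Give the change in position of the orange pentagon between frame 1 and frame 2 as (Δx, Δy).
(5, 4)

The orange pentagon was at (8, 11) in frame 1 and (13, 15) in frame 2.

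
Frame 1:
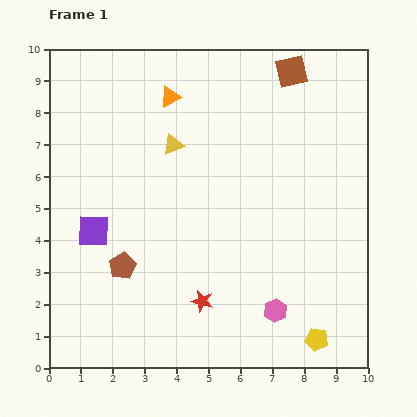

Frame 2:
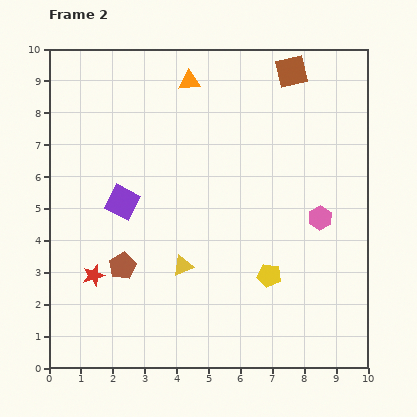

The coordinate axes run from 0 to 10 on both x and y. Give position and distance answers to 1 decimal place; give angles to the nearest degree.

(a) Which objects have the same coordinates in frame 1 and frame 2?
the brown square, the brown pentagon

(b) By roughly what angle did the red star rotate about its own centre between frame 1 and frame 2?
30° counter-clockwise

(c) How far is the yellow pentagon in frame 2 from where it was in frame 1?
2.5

The yellow pentagon moved from (8.4, 0.9) to (6.9, 2.9), a distance of √(1.5² + 2.0²) ≈ 2.5.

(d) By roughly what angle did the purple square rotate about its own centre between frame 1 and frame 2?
25° clockwise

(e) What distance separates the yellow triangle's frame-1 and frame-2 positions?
3.8

The yellow triangle moved from (3.9, 7.0) to (4.2, 3.2), a distance of √(0.3² + 3.8²) ≈ 3.8.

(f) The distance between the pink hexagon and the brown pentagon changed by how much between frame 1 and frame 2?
+1.4

Distance in frame 1: 5.0. Distance in frame 2: 6.4.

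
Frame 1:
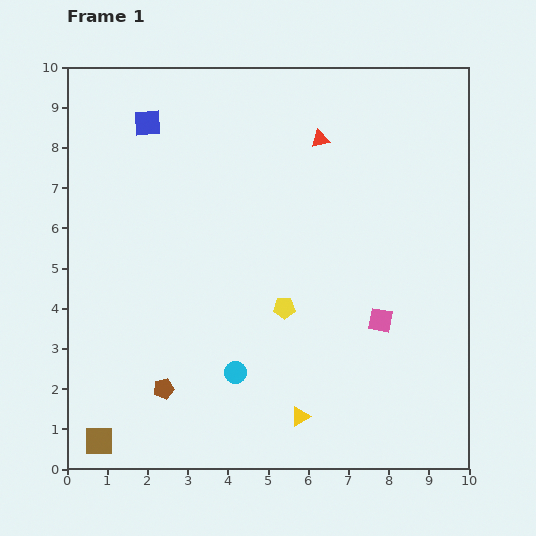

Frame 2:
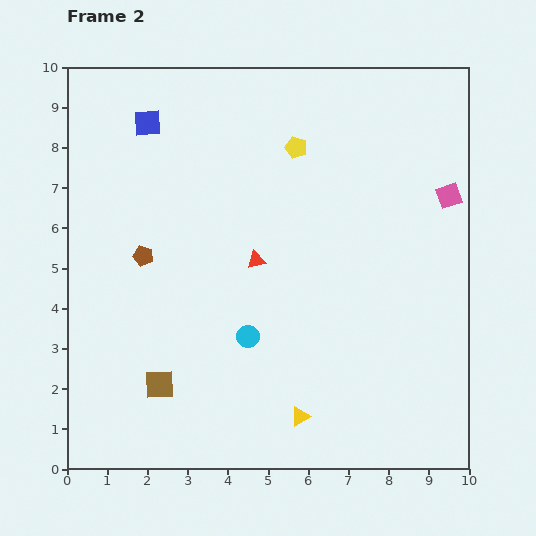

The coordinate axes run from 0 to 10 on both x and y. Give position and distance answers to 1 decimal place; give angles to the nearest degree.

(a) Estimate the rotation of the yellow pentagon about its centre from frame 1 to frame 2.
19° clockwise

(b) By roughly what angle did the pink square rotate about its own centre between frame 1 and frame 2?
30° counter-clockwise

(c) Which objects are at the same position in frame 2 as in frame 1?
the blue square, the yellow triangle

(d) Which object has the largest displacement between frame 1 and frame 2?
the yellow pentagon

(moved 4.0; next 3.5)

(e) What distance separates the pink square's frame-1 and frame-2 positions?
3.5

The pink square moved from (7.8, 3.7) to (9.5, 6.8), a distance of √(1.7² + 3.1²) ≈ 3.5.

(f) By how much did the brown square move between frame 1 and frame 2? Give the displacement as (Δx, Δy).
(1.5, 1.4)

The brown square was at (0.8, 0.7) in frame 1 and (2.3, 2.1) in frame 2.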